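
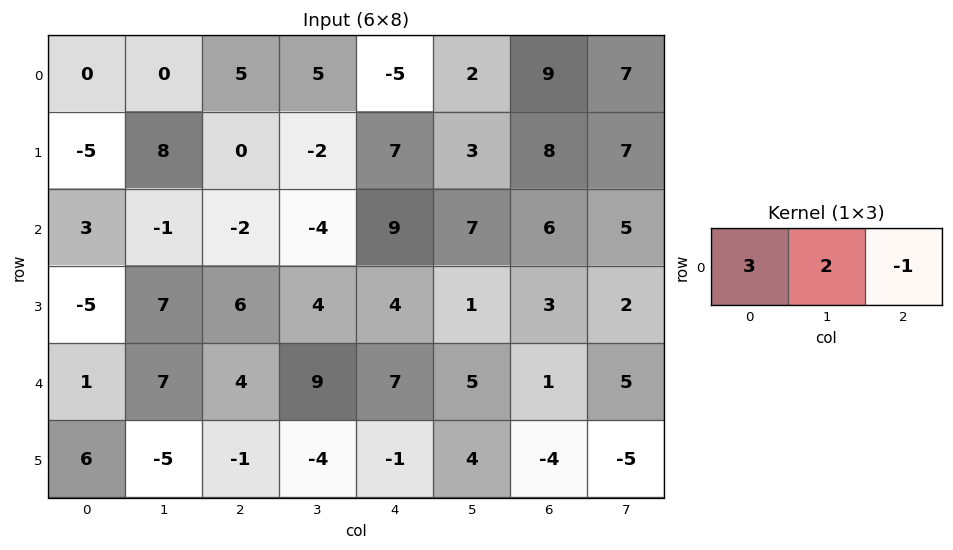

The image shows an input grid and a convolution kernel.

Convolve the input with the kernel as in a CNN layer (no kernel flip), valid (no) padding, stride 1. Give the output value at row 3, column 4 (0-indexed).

11

The receptive field on the input at this output position is [4 1 3]. Elementwise product with the kernel and sum: 4·3 + 1·2 + 3·-1.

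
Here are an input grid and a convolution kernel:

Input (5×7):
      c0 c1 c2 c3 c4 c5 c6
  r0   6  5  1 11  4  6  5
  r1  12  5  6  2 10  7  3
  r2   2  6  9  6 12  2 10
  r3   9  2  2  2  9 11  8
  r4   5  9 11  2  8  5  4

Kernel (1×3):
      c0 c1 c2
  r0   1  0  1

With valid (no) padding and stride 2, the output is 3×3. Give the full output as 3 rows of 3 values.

7 5 9
11 21 22
16 19 12

Output[0,0]: The receptive field on the input at this output position is [6 5 1]. Elementwise product with the kernel and sum: 6·1 + 1·1.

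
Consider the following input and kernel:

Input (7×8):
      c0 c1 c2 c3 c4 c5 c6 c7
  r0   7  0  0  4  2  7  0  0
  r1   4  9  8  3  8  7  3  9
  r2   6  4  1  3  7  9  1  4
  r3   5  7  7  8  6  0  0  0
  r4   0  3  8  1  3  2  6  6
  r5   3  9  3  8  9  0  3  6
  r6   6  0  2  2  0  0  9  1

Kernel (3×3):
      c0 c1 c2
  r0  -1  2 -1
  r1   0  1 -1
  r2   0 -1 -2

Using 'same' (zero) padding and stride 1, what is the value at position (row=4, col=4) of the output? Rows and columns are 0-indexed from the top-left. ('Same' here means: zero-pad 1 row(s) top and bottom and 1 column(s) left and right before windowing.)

-4

The receptive field on the zero-padded input at this output position is [8 6 0 / 1 3 2 / 8 9 0]. Elementwise product with the kernel and sum: 8·-1 + 6·2 + 0·-1 + 3·1 + 2·-1 + 9·-1 + 0·-2.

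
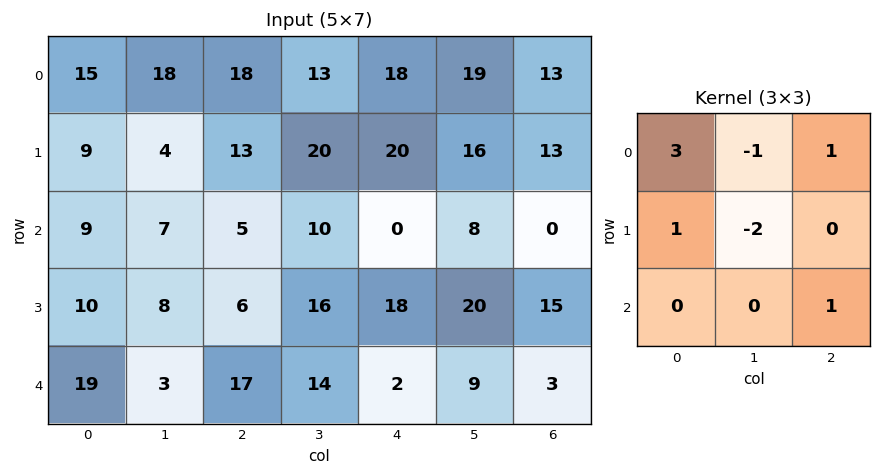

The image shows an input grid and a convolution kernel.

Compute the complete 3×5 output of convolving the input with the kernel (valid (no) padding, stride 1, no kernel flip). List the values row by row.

Output[0,0]: The receptive field on the input at this output position is [15 18 18 / 9 4 13 / 9 7 5]. Elementwise product with the kernel and sum: 15·3 + 18·-1 + 18·1 + 9·1 + 4·-2 + 5·1.

51 37 32 28 36
37 32 42 86 56
36 36 -19 27 -27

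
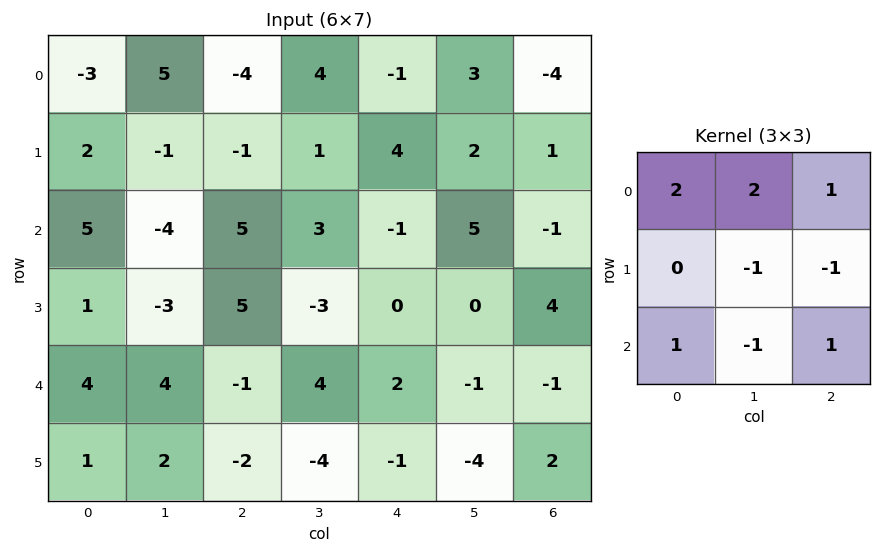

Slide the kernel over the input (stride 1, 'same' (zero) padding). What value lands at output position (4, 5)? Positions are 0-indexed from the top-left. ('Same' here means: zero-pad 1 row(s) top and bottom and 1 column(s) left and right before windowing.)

The receptive field on the zero-padded input at this output position is [0 0 4 / 2 -1 -1 / -1 -4 2]. Elementwise product with the kernel and sum: 0·2 + 0·2 + 4·1 + -1·-1 + -1·-1 + -1·1 + -4·-1 + 2·1.

11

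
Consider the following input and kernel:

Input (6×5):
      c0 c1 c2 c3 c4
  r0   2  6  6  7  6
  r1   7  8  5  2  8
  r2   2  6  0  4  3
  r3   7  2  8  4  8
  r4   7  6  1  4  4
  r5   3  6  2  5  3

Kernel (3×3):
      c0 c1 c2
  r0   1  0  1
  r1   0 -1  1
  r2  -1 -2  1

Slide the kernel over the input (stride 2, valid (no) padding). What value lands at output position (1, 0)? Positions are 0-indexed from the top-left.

The receptive field on the input at this output position is [2 6 0 / 7 2 8 / 7 6 1]. Elementwise product with the kernel and sum: 2·1 + 0·1 + 2·-1 + 8·1 + 7·-1 + 6·-2 + 1·1.

-10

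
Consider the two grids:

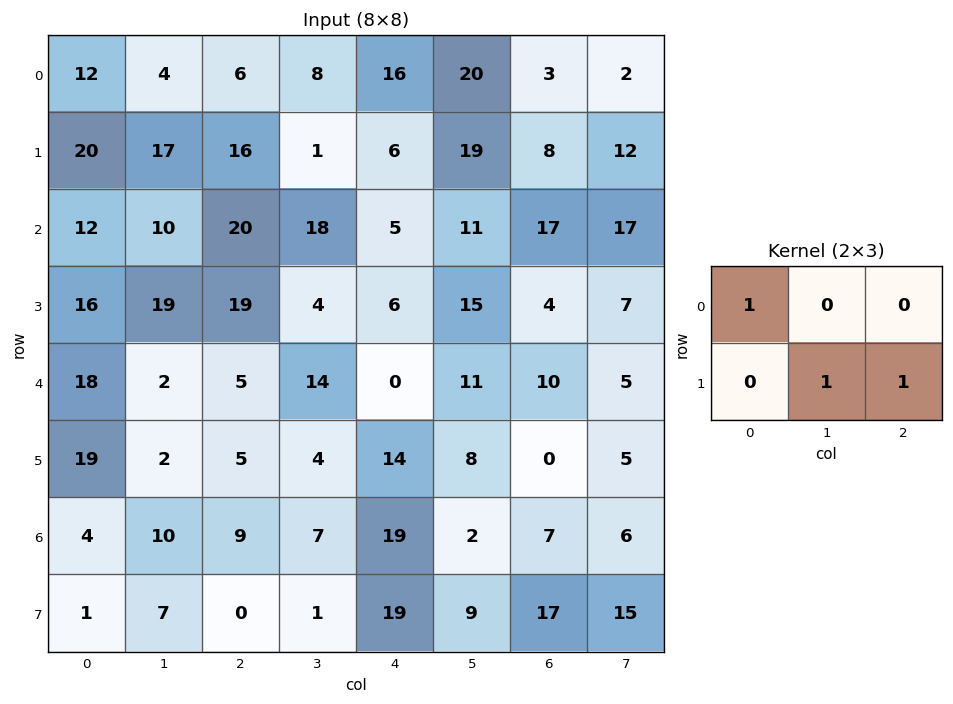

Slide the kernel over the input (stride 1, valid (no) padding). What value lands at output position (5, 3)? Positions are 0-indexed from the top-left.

The receptive field on the input at this output position is [4 14 8 / 7 19 2]. Elementwise product with the kernel and sum: 4·1 + 19·1 + 2·1.

25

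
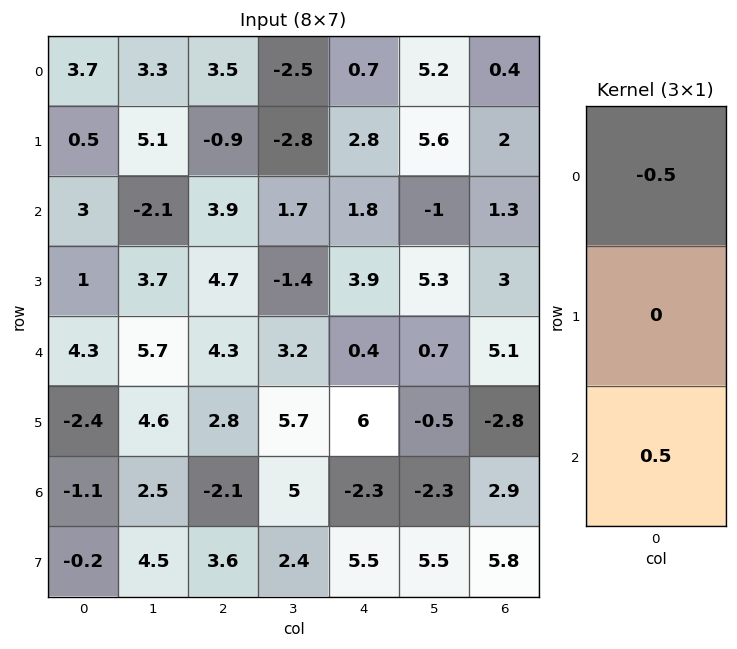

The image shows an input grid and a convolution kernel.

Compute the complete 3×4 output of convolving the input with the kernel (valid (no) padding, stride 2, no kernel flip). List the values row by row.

Output[0,0]: The receptive field on the input at this output position is [3.7 / 0.5 / 3]. Elementwise product with the kernel and sum: 3.7·-0.5 + 3·0.5.
Output[0,1]: The receptive field on the input at this output position is [3.5 / -0.9 / 3.9]. Elementwise product with the kernel and sum: 3.5·-0.5 + 3.9·0.5.

-0.35 0.2 0.55 0.45
0.65 0.2 -0.7 1.9
-2.7 -3.2 -1.35 -1.1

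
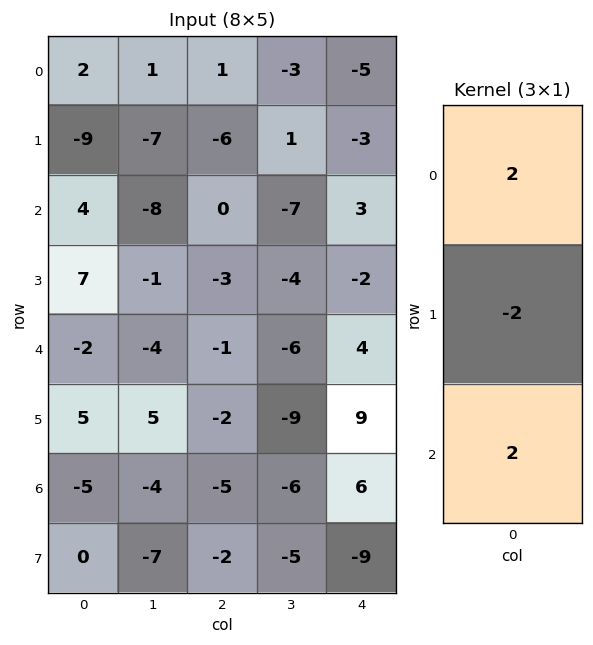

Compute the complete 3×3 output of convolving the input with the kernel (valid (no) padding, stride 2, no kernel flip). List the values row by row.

Output[0,0]: The receptive field on the input at this output position is [2 / -9 / 4]. Elementwise product with the kernel and sum: 2·2 + -9·-2 + 4·2.

30 14 2
-10 4 18
-24 -8 2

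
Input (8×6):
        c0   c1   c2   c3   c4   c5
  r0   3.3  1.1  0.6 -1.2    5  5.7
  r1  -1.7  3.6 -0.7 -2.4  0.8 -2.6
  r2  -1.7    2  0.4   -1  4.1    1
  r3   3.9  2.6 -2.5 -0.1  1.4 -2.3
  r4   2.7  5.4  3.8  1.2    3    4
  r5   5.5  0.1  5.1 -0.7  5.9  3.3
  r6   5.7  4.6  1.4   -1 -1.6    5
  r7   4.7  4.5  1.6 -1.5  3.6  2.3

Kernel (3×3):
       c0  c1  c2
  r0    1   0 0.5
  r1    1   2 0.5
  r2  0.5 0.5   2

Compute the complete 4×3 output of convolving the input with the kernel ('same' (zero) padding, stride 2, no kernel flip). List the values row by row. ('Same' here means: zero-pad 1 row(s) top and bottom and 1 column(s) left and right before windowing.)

13.5 -1.65 5.65
6.55 4.55 0.05
12.35 17.35 17.15
25.1 6.7 4.9

Output[0,0]: The receptive field on the zero-padded input at this output position is [0 0 0 / 0 3.3 1.1 / 0 -1.7 3.6]. Elementwise product with the kernel and sum: 0·1 + 0·0.5 + 0·1 + 3.3·2 + 1.1·0.5 + 0·0.5 + -1.7·0.5 + 3.6·2.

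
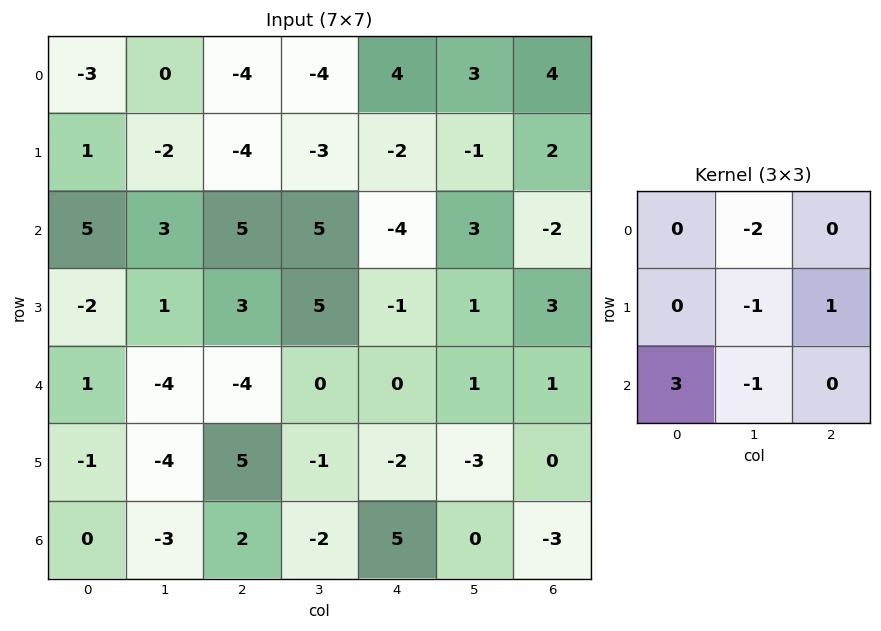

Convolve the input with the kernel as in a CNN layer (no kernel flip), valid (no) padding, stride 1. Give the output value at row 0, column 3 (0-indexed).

12

The receptive field on the input at this output position is [-4 4 3 / -3 -2 -1 / 5 -4 3]. Elementwise product with the kernel and sum: 4·-2 + -2·-1 + -1·1 + 5·3 + -4·-1.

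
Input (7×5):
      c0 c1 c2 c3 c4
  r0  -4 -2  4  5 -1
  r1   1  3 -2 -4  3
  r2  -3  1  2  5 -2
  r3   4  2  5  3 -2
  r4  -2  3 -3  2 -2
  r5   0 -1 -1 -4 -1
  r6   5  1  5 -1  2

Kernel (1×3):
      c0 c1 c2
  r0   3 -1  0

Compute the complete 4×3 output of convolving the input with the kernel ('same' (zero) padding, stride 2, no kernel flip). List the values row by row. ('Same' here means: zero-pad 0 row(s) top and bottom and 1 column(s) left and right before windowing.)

Output[0,0]: The receptive field on the zero-padded input at this output position is [0 -4 -2]. Elementwise product with the kernel and sum: 0·3 + -4·-1.

4 -10 16
3 1 17
2 12 8
-5 -2 -5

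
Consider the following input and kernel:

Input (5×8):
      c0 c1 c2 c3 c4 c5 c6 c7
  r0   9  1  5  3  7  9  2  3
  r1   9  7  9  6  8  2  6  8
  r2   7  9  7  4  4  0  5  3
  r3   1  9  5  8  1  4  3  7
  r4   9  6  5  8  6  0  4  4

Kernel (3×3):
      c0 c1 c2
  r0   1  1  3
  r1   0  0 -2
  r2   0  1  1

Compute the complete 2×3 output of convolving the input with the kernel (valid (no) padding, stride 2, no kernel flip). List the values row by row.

23 21 15
38 35 17

Output[0,0]: The receptive field on the input at this output position is [9 1 5 / 9 7 9 / 7 9 7]. Elementwise product with the kernel and sum: 9·1 + 1·1 + 5·3 + 9·-2 + 9·1 + 7·1.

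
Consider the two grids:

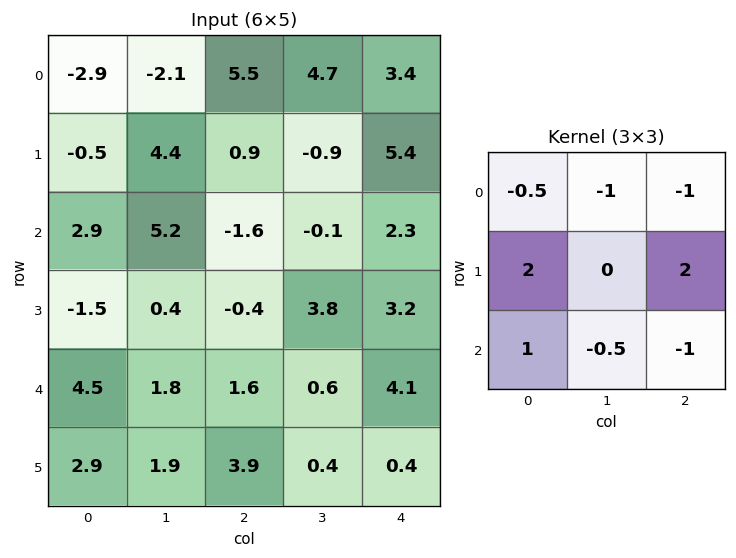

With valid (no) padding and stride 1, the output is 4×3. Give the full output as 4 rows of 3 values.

0.75 3.95 -2.1
-3.75 4.8 -9.05
-6.85 7.9 1.4
11 0.75 7.9

Output[0,0]: The receptive field on the input at this output position is [-2.9 -2.1 5.5 / -0.5 4.4 0.9 / 2.9 5.2 -1.6]. Elementwise product with the kernel and sum: -2.9·-0.5 + -2.1·-1 + 5.5·-1 + -0.5·2 + 0.9·2 + 2.9·1 + 5.2·-0.5 + -1.6·-1.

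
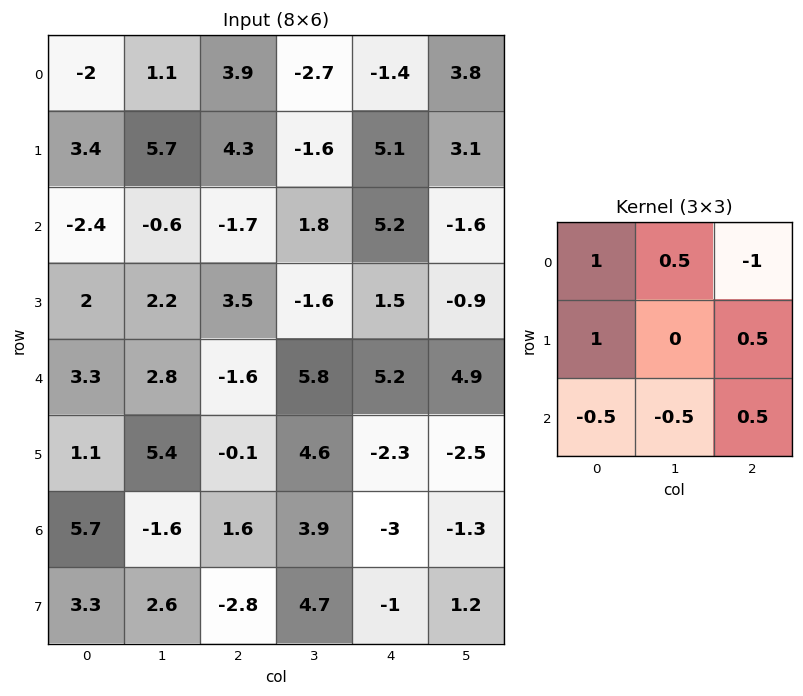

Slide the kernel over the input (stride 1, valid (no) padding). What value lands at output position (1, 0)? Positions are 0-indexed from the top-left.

The receptive field on the input at this output position is [3.4 5.7 4.3 / -2.4 -0.6 -1.7 / 2 2.2 3.5]. Elementwise product with the kernel and sum: 3.4·1 + 5.7·0.5 + 4.3·-1 + -2.4·1 + -1.7·0.5 + 2·-0.5 + 2.2·-0.5 + 3.5·0.5.

-1.65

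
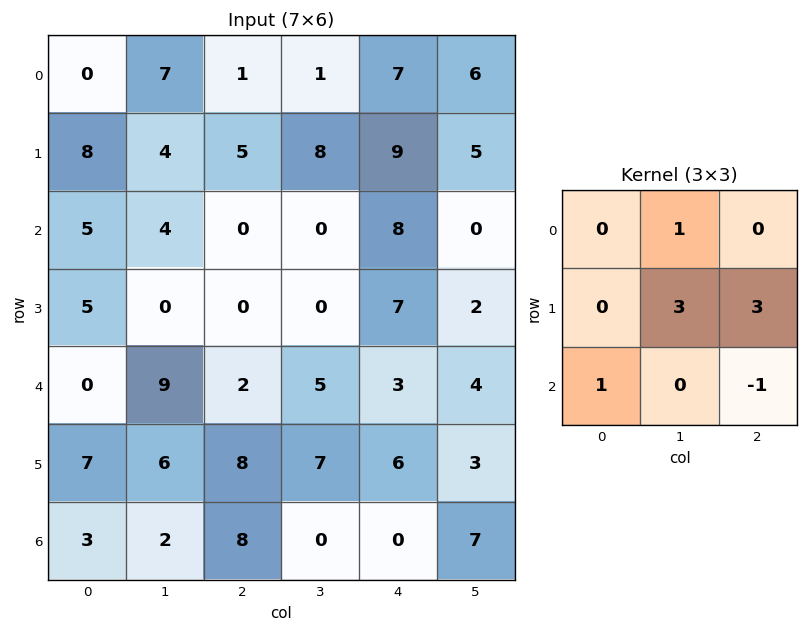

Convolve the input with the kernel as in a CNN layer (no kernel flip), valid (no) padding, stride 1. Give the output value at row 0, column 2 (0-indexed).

44

The receptive field on the input at this output position is [1 1 7 / 5 8 9 / 0 0 8]. Elementwise product with the kernel and sum: 1·1 + 8·3 + 9·3 + 0·1 + 8·-1.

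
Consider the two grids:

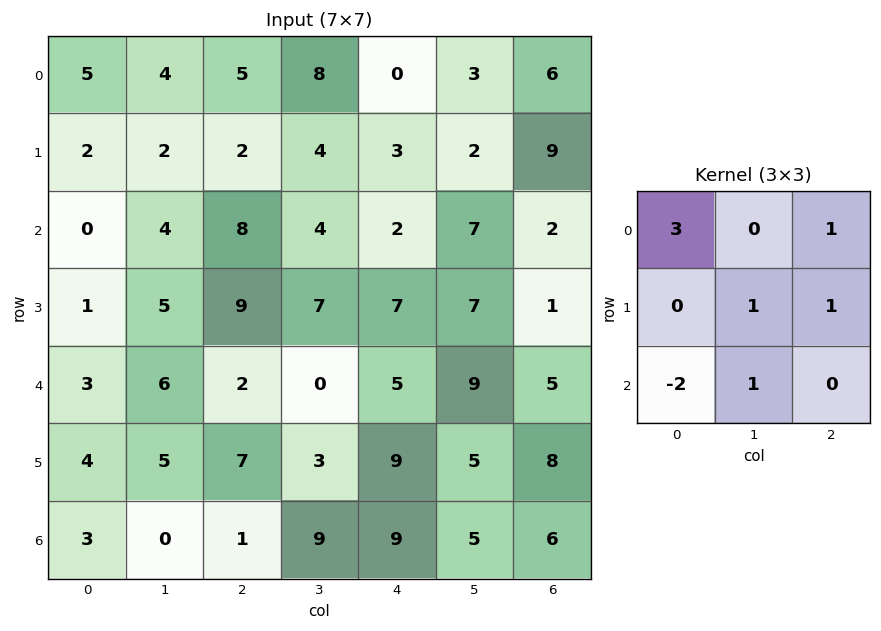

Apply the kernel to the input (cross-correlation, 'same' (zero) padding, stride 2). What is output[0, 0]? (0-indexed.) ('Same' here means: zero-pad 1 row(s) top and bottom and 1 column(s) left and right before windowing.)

11

The receptive field on the zero-padded input at this output position is [0 0 0 / 0 5 4 / 0 2 2]. Elementwise product with the kernel and sum: 0·3 + 0·1 + 5·1 + 4·1 + 0·-2 + 2·1.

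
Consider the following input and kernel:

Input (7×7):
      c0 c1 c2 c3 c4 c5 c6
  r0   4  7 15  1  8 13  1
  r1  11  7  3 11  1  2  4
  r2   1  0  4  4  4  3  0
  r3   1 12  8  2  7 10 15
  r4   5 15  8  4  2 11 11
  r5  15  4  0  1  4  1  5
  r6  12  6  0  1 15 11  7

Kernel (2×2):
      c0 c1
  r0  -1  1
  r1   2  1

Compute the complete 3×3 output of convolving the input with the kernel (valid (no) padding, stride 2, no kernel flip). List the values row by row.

Output[0,0]: The receptive field on the input at this output position is [4 7 / 11 7]. Elementwise product with the kernel and sum: 4·-1 + 7·1 + 11·2 + 7·1.
Output[0,1]: The receptive field on the input at this output position is [15 1 / 3 11]. Elementwise product with the kernel and sum: 15·-1 + 1·1 + 3·2 + 11·1.

32 3 9
13 18 23
44 -3 18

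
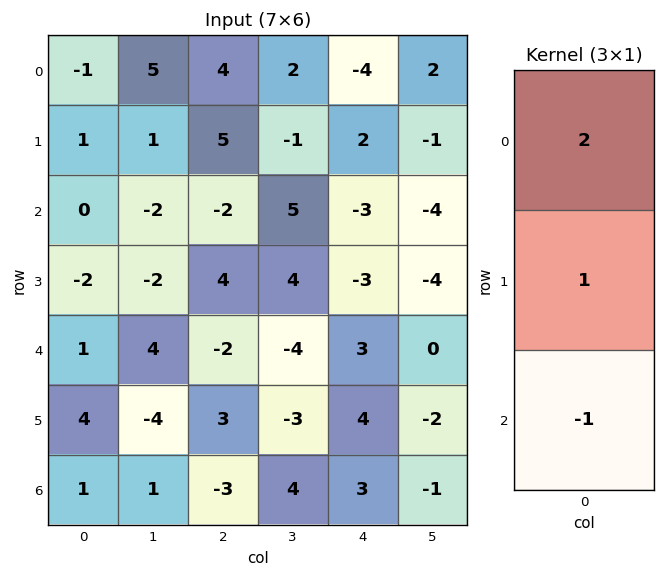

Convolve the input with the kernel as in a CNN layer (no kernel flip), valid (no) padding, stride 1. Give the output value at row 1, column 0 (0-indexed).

The receptive field on the input at this output position is [1 / 0 / -2]. Elementwise product with the kernel and sum: 1·2 + 0·1 + -2·-1.

4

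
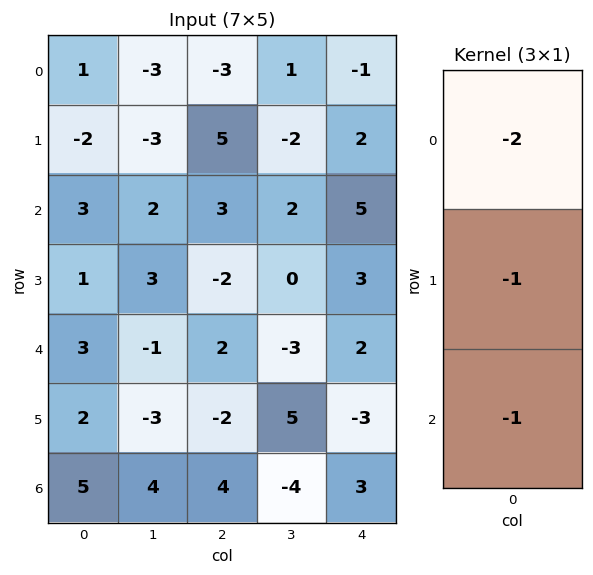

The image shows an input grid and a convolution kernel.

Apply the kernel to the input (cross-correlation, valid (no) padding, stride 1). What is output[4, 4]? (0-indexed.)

-4

The receptive field on the input at this output position is [2 / -3 / 3]. Elementwise product with the kernel and sum: 2·-2 + -3·-1 + 3·-1.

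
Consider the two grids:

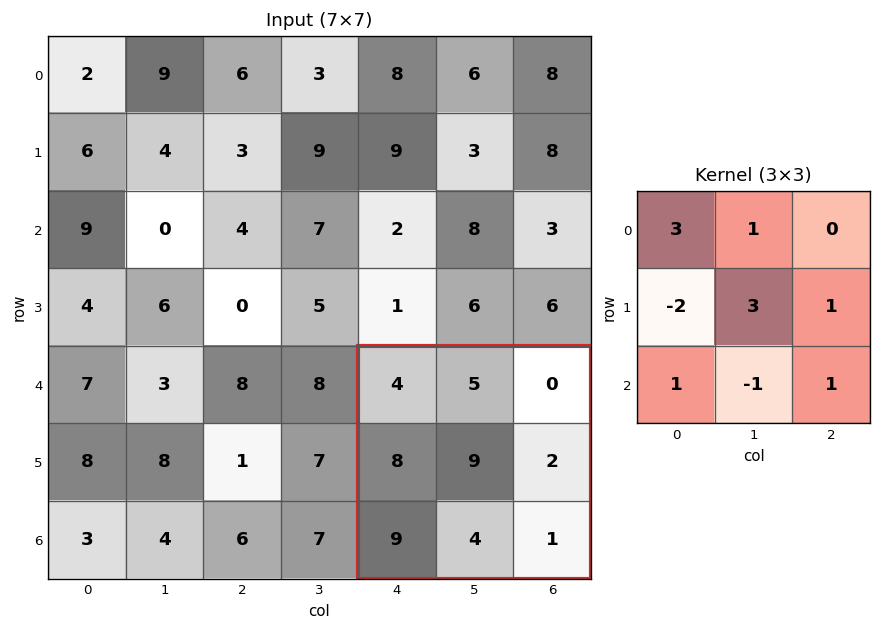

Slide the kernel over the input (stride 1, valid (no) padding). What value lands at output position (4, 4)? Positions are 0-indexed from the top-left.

36

The receptive field on the input at this output position is [4 5 0 / 8 9 2 / 9 4 1]. Elementwise product with the kernel and sum: 4·3 + 5·1 + 8·-2 + 9·3 + 2·1 + 9·1 + 4·-1 + 1·1.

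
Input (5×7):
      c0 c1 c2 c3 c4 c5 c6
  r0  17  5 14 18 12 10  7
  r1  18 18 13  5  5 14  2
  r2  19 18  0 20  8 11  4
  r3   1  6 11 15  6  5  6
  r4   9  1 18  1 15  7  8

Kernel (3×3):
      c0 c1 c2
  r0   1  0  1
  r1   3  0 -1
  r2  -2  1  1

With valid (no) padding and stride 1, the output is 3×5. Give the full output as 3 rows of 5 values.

52 56 88 8 31
103 71 9 49 26
12 58 15 91 9

Output[0,0]: The receptive field on the input at this output position is [17 5 14 / 18 18 13 / 19 18 0]. Elementwise product with the kernel and sum: 17·1 + 14·1 + 18·3 + 13·-1 + 19·-2 + 18·1 + 0·1.
Output[0,1]: The receptive field on the input at this output position is [5 14 18 / 18 13 5 / 18 0 20]. Elementwise product with the kernel and sum: 5·1 + 18·1 + 18·3 + 5·-1 + 18·-2 + 0·1 + 20·1.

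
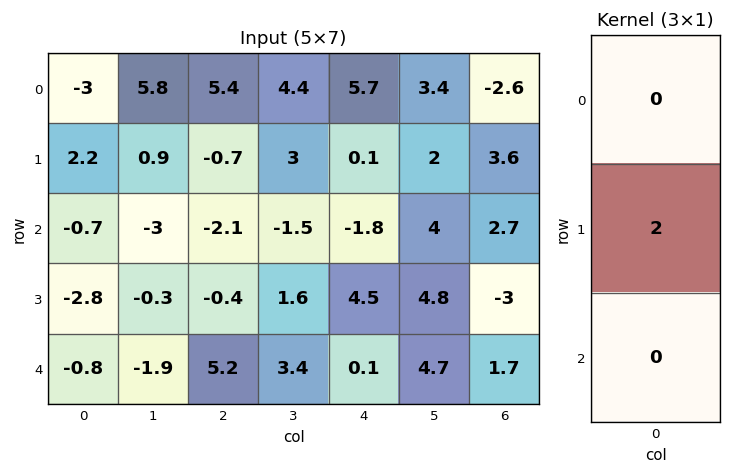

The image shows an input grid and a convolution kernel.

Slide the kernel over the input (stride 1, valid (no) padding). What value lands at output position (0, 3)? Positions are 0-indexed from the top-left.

The receptive field on the input at this output position is [4.4 / 3 / -1.5]. Elementwise product with the kernel and sum: 3·2.

6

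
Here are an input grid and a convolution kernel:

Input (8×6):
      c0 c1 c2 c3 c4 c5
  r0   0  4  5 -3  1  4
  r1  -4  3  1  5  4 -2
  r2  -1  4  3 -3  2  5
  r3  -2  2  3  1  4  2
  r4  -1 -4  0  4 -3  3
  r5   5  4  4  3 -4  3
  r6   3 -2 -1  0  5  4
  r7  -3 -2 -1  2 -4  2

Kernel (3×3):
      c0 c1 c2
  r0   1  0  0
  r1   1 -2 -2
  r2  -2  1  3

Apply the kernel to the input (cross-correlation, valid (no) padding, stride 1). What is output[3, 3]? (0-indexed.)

The receptive field on the input at this output position is [1 4 2 / 4 -3 3 / 3 -4 3]. Elementwise product with the kernel and sum: 1·1 + 4·1 + -3·-2 + 3·-2 + 3·-2 + -4·1 + 3·3.

4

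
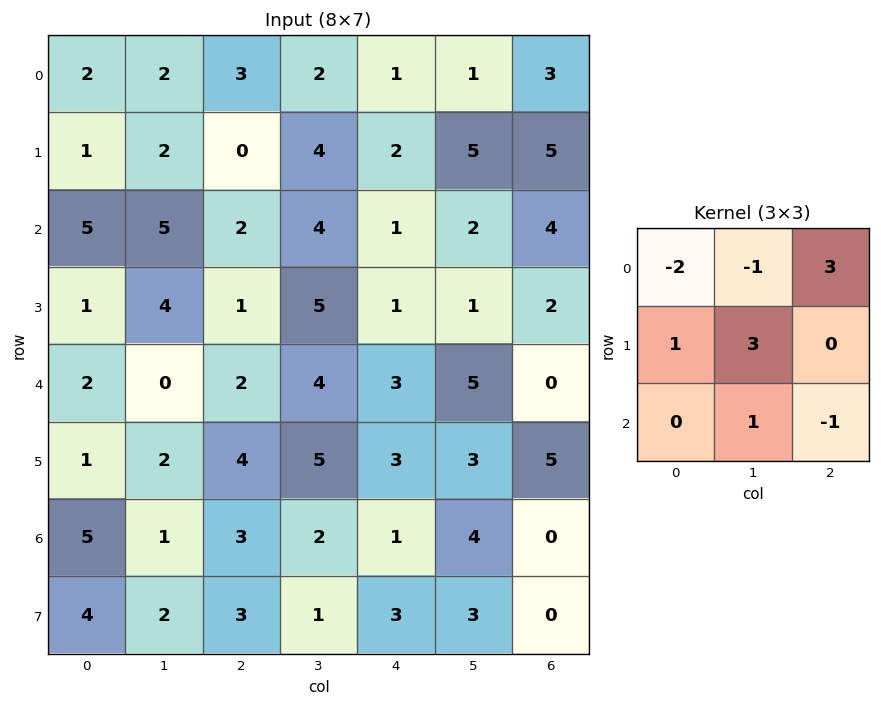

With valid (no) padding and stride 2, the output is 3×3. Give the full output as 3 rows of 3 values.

13 10 21
2 12 17
7 21 5

Output[0,0]: The receptive field on the input at this output position is [2 2 3 / 1 2 0 / 5 5 2]. Elementwise product with the kernel and sum: 2·-2 + 2·-1 + 3·3 + 1·1 + 2·3 + 5·1 + 2·-1.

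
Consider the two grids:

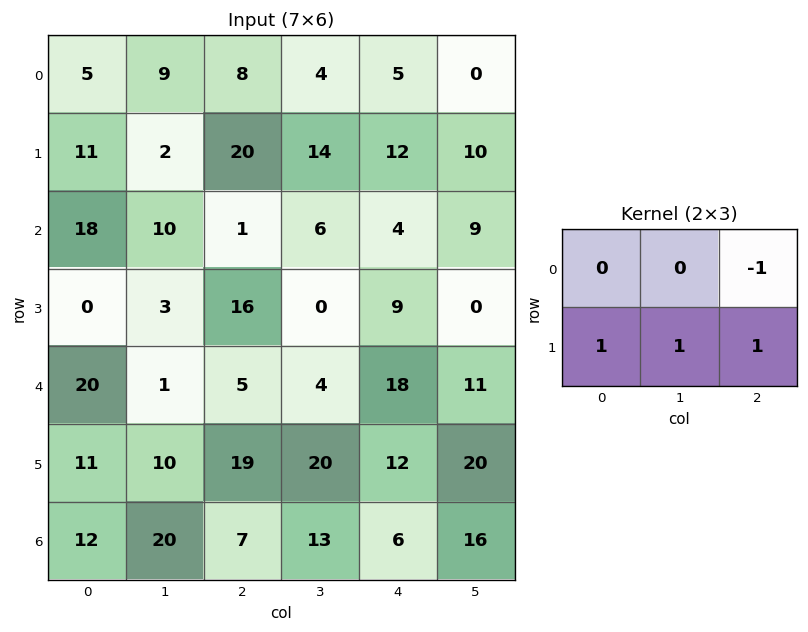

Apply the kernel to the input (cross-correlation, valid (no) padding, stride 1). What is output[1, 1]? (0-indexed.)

The receptive field on the input at this output position is [2 20 14 / 10 1 6]. Elementwise product with the kernel and sum: 14·-1 + 10·1 + 1·1 + 6·1.

3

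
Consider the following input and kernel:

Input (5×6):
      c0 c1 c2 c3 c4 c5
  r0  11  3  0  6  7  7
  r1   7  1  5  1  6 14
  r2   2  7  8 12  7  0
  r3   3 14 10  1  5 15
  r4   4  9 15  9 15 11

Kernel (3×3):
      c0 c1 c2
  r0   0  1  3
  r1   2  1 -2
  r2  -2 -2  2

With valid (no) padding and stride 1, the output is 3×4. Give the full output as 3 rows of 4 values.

Output[0,0]: The receptive field on the input at this output position is [11 3 0 / 7 1 5 / 2 7 8]. Elementwise product with the kernel and sum: 3·1 + 0·3 + 7·2 + 1·1 + 5·-2 + 2·-2 + 7·-2 + 8·2.
Output[0,1]: The receptive field on the input at this output position is [3 0 6 / 1 5 1 / 7 8 12]. Elementwise product with the kernel and sum: 0·1 + 6·3 + 1·2 + 5·1 + 1·-2 + 7·-2 + 8·-2 + 12·2.

6 17 0 -30
-3 -40 21 97
35 50 26 -42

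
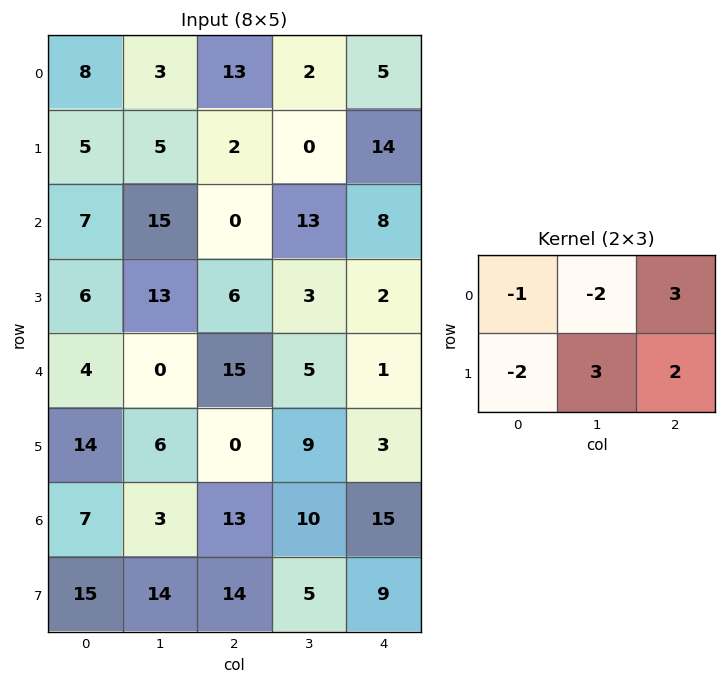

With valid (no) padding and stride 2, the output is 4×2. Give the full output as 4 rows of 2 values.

34 22
2 -1
31 11
66 17

Output[0,0]: The receptive field on the input at this output position is [8 3 13 / 5 5 2]. Elementwise product with the kernel and sum: 8·-1 + 3·-2 + 13·3 + 5·-2 + 5·3 + 2·2.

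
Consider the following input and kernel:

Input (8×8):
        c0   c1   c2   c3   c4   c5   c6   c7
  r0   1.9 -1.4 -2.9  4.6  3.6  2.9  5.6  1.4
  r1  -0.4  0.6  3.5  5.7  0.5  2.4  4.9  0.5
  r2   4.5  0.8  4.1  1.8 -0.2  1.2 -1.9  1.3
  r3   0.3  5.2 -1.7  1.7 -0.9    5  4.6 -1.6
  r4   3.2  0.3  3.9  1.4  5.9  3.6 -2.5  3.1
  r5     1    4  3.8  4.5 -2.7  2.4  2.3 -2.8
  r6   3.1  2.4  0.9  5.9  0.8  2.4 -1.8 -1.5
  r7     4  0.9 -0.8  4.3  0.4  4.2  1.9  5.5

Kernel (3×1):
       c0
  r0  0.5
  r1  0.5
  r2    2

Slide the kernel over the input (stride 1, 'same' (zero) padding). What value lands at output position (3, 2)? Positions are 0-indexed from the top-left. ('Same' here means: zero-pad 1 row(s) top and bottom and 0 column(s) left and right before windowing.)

The receptive field on the zero-padded input at this output position is [4.1 / -1.7 / 3.9]. Elementwise product with the kernel and sum: 4.1·0.5 + -1.7·0.5 + 3.9·2.

9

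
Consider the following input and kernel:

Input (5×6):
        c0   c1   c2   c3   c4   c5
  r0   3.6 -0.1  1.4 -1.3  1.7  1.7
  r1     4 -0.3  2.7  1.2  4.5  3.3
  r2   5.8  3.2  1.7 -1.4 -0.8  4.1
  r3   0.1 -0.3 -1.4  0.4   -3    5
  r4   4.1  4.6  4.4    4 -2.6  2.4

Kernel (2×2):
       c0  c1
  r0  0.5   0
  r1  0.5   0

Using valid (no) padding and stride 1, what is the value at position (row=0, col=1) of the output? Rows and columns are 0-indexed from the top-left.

-0.2

The receptive field on the input at this output position is [-0.1 1.4 / -0.3 2.7]. Elementwise product with the kernel and sum: -0.1·0.5 + -0.3·0.5.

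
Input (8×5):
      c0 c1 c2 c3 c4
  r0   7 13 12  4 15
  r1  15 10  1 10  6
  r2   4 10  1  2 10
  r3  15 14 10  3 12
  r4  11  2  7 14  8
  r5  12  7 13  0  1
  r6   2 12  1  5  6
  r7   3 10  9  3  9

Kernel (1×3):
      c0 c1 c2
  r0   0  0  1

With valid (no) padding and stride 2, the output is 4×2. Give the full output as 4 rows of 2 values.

Output[0,0]: The receptive field on the input at this output position is [7 13 12]. Elementwise product with the kernel and sum: 12·1.

12 15
1 10
7 8
1 6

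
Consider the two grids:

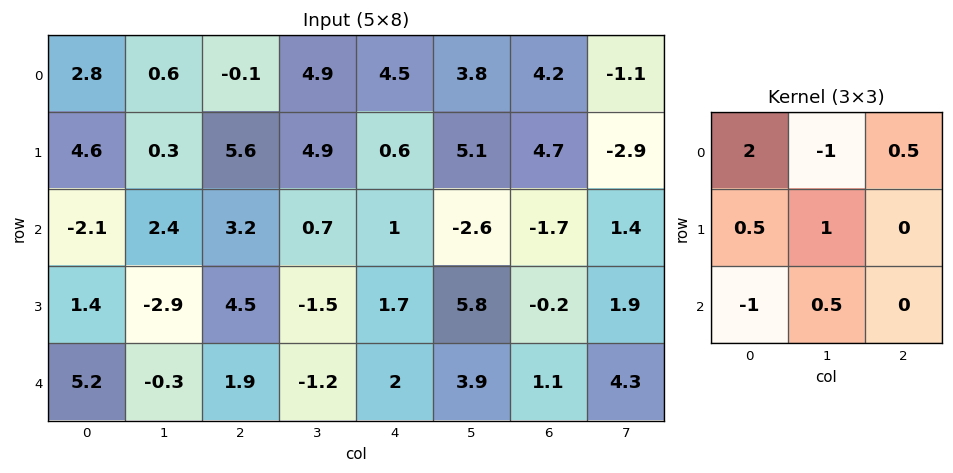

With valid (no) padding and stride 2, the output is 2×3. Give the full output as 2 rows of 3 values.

10.85 2 10.4
-12.55 4.45 10.35

Output[0,0]: The receptive field on the input at this output position is [2.8 0.6 -0.1 / 4.6 0.3 5.6 / -2.1 2.4 3.2]. Elementwise product with the kernel and sum: 2.8·2 + 0.6·-1 + -0.1·0.5 + 4.6·0.5 + 0.3·1 + -2.1·-1 + 2.4·0.5.
Output[0,1]: The receptive field on the input at this output position is [-0.1 4.9 4.5 / 5.6 4.9 0.6 / 3.2 0.7 1]. Elementwise product with the kernel and sum: -0.1·2 + 4.9·-1 + 4.5·0.5 + 5.6·0.5 + 4.9·1 + 3.2·-1 + 0.7·0.5.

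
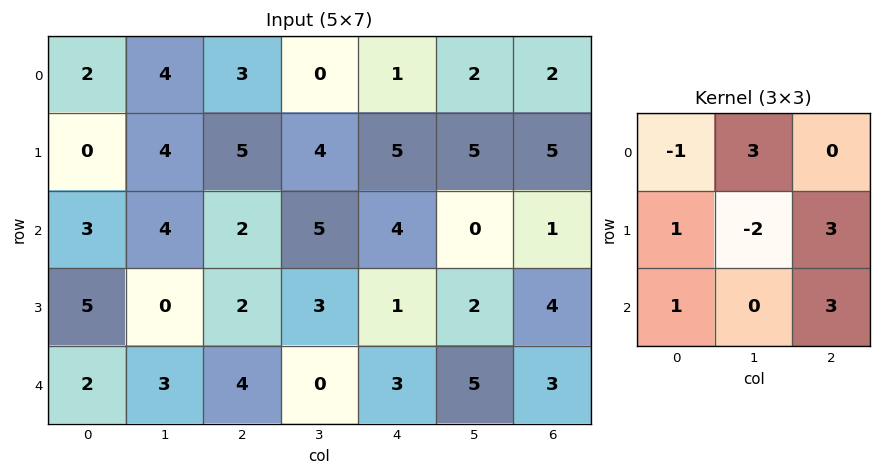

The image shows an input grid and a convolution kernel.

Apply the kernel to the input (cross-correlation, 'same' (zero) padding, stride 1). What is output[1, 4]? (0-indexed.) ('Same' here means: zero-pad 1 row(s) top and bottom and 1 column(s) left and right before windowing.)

The receptive field on the zero-padded input at this output position is [0 1 2 / 4 5 5 / 5 4 0]. Elementwise product with the kernel and sum: 0·-1 + 1·3 + 4·1 + 5·-2 + 5·3 + 5·1 + 0·3.

17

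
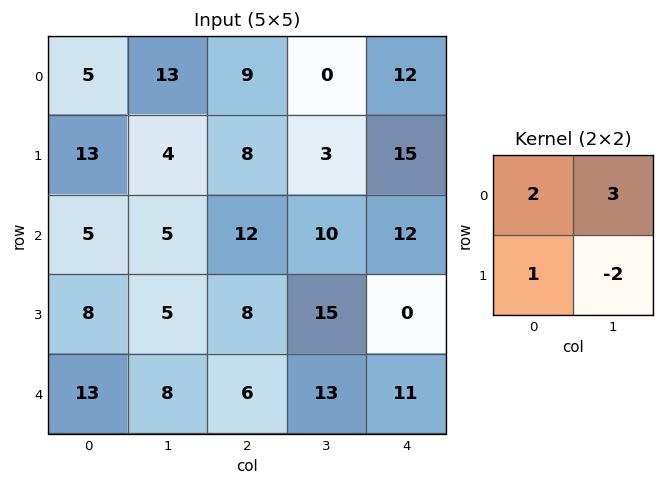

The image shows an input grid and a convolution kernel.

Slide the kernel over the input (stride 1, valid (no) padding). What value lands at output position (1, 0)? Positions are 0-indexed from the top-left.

The receptive field on the input at this output position is [13 4 / 5 5]. Elementwise product with the kernel and sum: 13·2 + 4·3 + 5·1 + 5·-2.

33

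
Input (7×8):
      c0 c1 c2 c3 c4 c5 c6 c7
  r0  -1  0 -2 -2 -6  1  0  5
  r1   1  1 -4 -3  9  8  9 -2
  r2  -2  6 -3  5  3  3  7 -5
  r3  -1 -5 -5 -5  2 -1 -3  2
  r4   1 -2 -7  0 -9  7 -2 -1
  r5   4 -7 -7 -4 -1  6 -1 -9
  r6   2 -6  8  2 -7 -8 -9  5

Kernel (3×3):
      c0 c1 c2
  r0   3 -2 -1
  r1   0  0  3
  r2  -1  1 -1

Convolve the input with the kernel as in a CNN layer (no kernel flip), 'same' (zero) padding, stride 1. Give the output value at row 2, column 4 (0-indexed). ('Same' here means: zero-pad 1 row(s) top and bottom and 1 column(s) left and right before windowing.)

-18

The receptive field on the zero-padded input at this output position is [-3 9 8 / 5 3 3 / -5 2 -1]. Elementwise product with the kernel and sum: -3·3 + 9·-2 + 8·-1 + 3·3 + -5·-1 + 2·1 + -1·-1.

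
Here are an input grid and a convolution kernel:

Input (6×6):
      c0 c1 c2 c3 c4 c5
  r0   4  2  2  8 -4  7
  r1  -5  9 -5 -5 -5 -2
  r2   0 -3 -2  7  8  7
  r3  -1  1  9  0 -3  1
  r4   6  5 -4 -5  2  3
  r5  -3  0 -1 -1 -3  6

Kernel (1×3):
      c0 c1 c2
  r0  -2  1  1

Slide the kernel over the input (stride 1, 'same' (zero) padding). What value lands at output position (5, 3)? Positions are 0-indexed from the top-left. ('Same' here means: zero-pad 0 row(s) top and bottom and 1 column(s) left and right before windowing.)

The receptive field on the zero-padded input at this output position is [-1 -1 -3]. Elementwise product with the kernel and sum: -1·-2 + -1·1 + -3·1.

-2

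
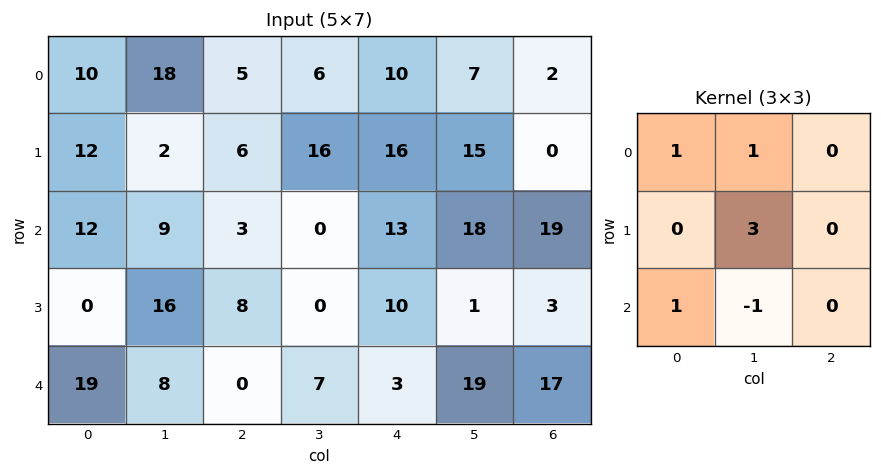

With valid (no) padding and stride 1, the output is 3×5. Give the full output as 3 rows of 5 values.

37 47 62 51 57
25 25 30 61 94
80 44 -4 47 18

Output[0,0]: The receptive field on the input at this output position is [10 18 5 / 12 2 6 / 12 9 3]. Elementwise product with the kernel and sum: 10·1 + 18·1 + 2·3 + 12·1 + 9·-1.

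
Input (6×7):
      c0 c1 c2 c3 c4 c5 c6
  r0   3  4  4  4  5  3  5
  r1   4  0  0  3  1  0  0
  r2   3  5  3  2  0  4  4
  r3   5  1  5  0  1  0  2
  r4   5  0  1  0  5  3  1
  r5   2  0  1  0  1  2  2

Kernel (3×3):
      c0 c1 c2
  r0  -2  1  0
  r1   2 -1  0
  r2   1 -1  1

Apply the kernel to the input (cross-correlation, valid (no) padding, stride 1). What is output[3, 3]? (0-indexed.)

-3

The receptive field on the input at this output position is [0 1 0 / 0 5 3 / 0 1 2]. Elementwise product with the kernel and sum: 0·-2 + 1·1 + 0·2 + 5·-1 + 0·1 + 1·-1 + 2·1.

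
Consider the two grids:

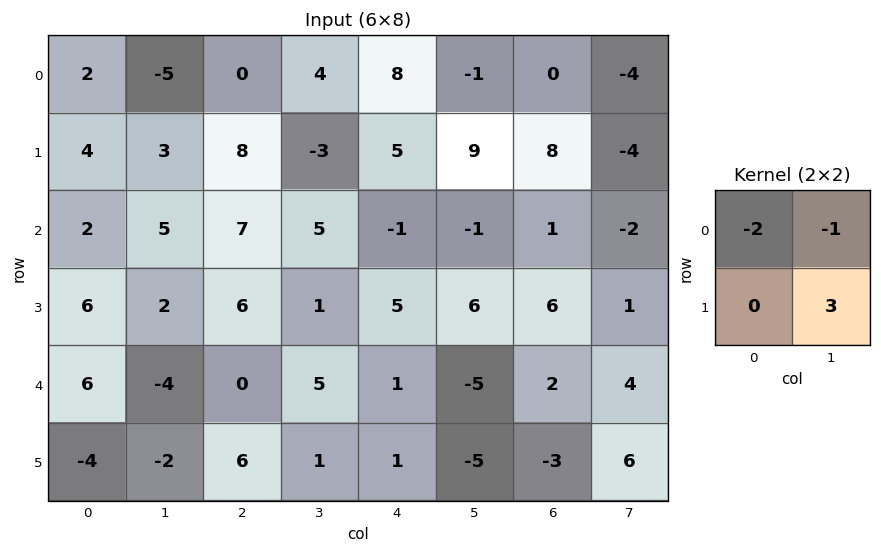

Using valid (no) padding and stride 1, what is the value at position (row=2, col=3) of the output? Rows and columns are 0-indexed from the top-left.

6

The receptive field on the input at this output position is [5 -1 / 1 5]. Elementwise product with the kernel and sum: 5·-2 + -1·-1 + 5·3.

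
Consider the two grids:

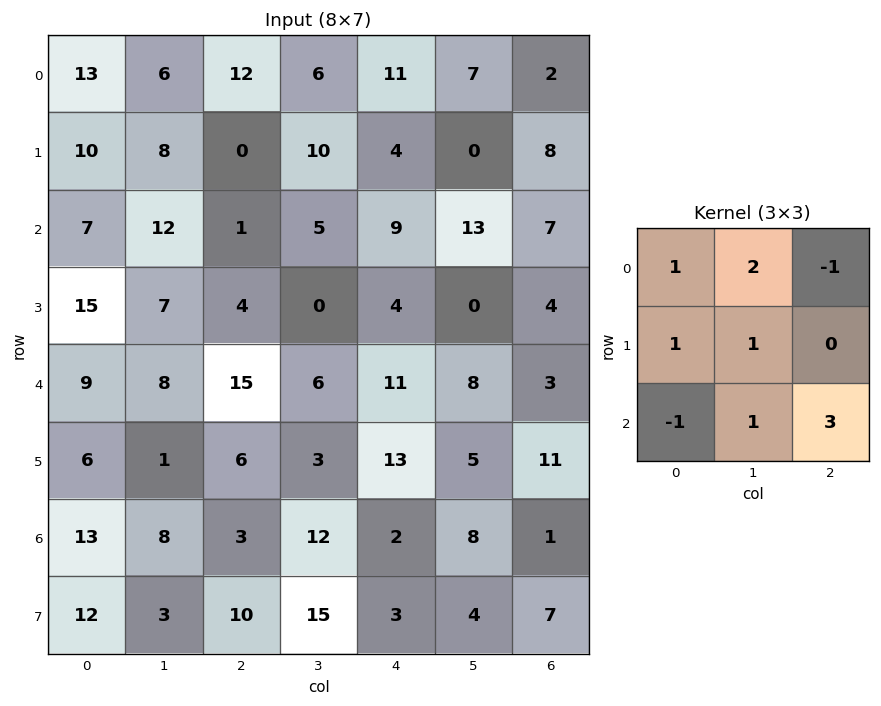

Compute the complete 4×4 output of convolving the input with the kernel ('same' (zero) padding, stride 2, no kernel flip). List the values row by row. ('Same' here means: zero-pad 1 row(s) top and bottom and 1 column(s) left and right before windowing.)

Output[0,0]: The receptive field on the zero-padded input at this output position is [0 0 0 / 0 13 6 / 0 10 8]. Elementwise product with the kernel and sum: 0·1 + 0·2 + 0·-1 + 0·1 + 13·1 + 0·-1 + 10·1 + 8·3.
Output[0,1]: The receptive field on the zero-padded input at this output position is [0 0 0 / 6 12 6 / 8 0 10]. Elementwise product with the kernel and sum: 0·1 + 0·2 + 0·-1 + 6·1 + 12·1 + 8·-1 + 0·1 + 10·3.

47 40 11 17
55 8 36 40
41 52 50 25
45 73 38 39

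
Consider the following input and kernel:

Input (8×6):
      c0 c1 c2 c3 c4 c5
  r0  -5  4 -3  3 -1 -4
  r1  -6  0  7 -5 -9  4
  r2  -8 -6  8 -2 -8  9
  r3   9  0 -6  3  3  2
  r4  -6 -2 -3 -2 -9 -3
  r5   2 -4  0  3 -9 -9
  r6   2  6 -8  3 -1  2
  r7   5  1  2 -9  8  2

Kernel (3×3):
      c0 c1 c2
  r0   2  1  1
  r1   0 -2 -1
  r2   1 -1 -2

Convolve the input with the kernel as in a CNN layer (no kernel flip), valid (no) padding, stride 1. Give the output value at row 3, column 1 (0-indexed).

-5

The receptive field on the input at this output position is [0 -6 3 / -2 -3 -2 / -4 0 3]. Elementwise product with the kernel and sum: 0·2 + -6·1 + 3·1 + -3·-2 + -2·-1 + -4·1 + 0·-1 + 3·-2.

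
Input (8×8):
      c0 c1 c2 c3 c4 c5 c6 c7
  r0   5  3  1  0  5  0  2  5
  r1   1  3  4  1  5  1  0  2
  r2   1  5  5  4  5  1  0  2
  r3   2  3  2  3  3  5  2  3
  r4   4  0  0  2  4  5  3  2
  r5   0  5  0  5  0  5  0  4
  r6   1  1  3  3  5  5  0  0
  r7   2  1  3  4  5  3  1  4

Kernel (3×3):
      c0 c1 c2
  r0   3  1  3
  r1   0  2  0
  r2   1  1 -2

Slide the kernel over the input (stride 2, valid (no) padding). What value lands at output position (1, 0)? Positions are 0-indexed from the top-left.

33

The receptive field on the input at this output position is [1 5 5 / 2 3 2 / 4 0 0]. Elementwise product with the kernel and sum: 1·3 + 5·1 + 5·3 + 3·2 + 4·1 + 0·1 + 0·-2.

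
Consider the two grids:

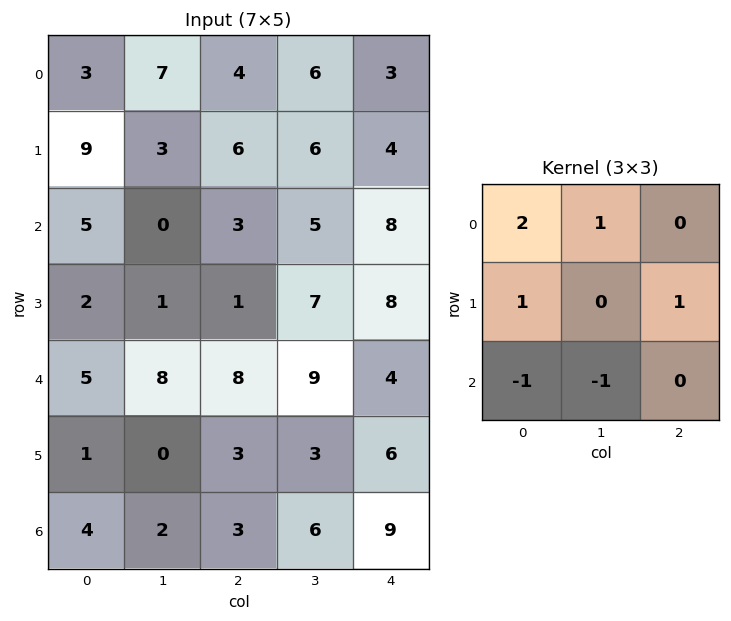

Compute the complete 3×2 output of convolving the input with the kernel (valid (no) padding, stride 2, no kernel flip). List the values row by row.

Output[0,0]: The receptive field on the input at this output position is [3 7 4 / 9 3 6 / 5 0 3]. Elementwise product with the kernel and sum: 3·2 + 7·1 + 9·1 + 6·1 + 5·-1 + 0·-1.

23 16
0 3
16 25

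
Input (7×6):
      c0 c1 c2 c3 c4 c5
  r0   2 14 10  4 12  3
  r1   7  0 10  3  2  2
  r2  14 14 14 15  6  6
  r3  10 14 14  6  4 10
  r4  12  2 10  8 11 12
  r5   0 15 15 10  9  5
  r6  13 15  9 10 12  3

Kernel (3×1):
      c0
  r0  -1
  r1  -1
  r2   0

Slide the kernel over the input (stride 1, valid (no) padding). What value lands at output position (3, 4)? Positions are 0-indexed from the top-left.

The receptive field on the input at this output position is [4 / 11 / 9]. Elementwise product with the kernel and sum: 4·-1 + 11·-1.

-15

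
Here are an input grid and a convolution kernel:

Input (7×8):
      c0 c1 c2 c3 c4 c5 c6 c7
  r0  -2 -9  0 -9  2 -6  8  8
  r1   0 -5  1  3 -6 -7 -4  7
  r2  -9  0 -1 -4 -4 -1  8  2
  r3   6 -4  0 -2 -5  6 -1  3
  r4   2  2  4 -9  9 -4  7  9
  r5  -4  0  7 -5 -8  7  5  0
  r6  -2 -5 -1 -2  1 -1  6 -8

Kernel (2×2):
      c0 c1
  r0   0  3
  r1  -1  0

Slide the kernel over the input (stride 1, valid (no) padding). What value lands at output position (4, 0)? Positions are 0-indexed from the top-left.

The receptive field on the input at this output position is [2 2 / -4 0]. Elementwise product with the kernel and sum: 2·3 + -4·-1.

10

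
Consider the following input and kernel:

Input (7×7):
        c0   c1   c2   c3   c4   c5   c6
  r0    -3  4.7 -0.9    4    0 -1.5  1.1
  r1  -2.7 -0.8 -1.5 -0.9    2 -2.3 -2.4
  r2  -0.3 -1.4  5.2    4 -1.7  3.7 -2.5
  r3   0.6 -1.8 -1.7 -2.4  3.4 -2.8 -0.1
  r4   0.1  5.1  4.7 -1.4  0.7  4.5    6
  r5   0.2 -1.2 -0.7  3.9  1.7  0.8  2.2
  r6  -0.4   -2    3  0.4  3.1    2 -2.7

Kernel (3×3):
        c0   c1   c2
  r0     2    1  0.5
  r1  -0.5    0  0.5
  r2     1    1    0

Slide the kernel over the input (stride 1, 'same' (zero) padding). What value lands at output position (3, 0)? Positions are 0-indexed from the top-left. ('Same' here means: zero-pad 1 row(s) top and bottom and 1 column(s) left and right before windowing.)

-1.8

The receptive field on the zero-padded input at this output position is [0 -0.3 -1.4 / 0 0.6 -1.8 / 0 0.1 5.1]. Elementwise product with the kernel and sum: 0·2 + -0.3·1 + -1.4·0.5 + 0·-0.5 + -1.8·0.5 + 0·1 + 0.1·1.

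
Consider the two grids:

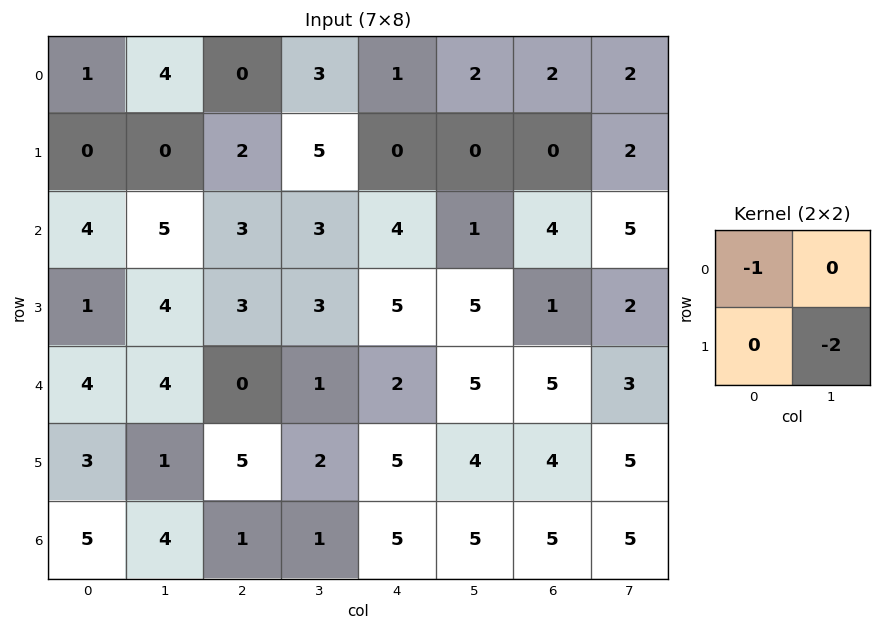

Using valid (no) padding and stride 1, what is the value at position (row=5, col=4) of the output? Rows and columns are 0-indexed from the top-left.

The receptive field on the input at this output position is [5 4 / 5 5]. Elementwise product with the kernel and sum: 5·-1 + 5·-2.

-15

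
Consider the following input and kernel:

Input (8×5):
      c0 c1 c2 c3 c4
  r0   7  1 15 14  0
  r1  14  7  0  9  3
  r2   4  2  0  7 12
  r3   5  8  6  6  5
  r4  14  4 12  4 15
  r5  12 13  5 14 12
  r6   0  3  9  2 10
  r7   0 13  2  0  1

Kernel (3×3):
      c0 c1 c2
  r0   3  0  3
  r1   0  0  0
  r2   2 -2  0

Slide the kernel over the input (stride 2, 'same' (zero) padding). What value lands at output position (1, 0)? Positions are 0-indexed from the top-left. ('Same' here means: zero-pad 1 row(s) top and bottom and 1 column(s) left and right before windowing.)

11

The receptive field on the zero-padded input at this output position is [0 14 7 / 0 4 2 / 0 5 8]. Elementwise product with the kernel and sum: 0·3 + 7·3 + 0·2 + 5·-2.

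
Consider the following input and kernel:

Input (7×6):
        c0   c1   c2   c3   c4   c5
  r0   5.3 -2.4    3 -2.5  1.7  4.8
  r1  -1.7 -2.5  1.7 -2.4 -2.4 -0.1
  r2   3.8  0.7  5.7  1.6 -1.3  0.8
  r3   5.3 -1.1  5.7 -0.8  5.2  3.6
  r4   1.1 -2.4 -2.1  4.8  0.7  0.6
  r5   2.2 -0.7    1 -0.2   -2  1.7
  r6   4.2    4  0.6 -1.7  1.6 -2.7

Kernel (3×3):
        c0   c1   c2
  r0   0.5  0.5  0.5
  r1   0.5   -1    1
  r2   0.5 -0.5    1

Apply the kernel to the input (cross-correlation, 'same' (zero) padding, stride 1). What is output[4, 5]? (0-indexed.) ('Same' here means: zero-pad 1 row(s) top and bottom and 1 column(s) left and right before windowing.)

The receptive field on the zero-padded input at this output position is [5.2 3.6 0 / 0.7 0.6 0 / -2 1.7 0]. Elementwise product with the kernel and sum: 5.2·0.5 + 3.6·0.5 + 0·0.5 + 0.7·0.5 + 0.6·-1 + 0·1 + -2·0.5 + 1.7·-0.5 + 0·1.

2.3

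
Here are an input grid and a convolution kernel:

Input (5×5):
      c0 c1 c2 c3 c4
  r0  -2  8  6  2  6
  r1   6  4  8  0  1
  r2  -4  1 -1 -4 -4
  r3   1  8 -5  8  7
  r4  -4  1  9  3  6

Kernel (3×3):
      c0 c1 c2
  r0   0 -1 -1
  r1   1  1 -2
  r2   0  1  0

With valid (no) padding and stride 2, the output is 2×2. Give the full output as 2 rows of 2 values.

-19 -6
20 0

Output[0,0]: The receptive field on the input at this output position is [-2 8 6 / 6 4 8 / -4 1 -1]. Elementwise product with the kernel and sum: 8·-1 + 6·-1 + 6·1 + 4·1 + 8·-2 + 1·1.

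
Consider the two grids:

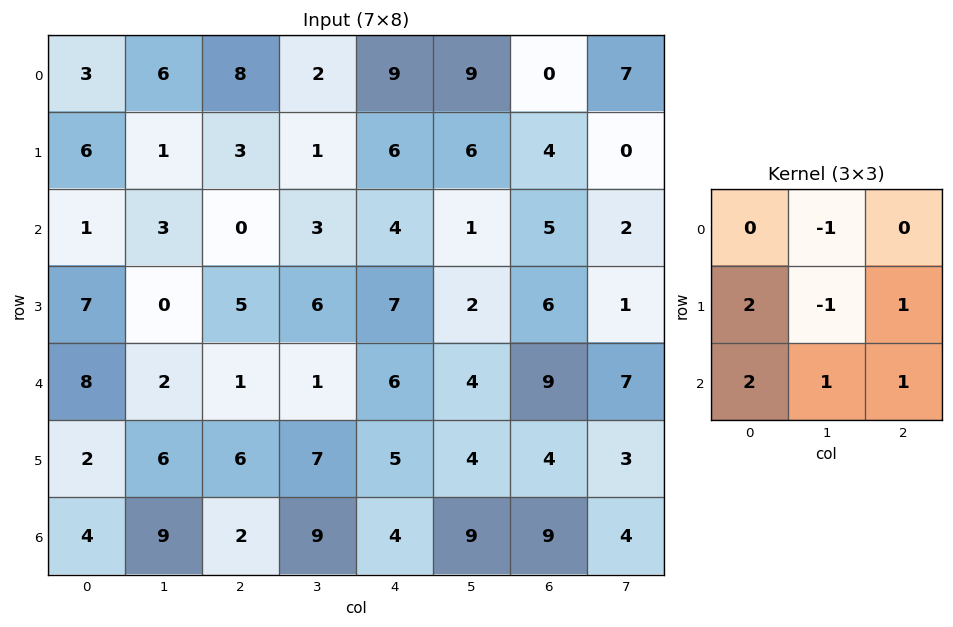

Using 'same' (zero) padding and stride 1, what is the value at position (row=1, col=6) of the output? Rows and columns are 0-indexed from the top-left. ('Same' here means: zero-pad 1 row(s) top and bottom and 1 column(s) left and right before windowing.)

17

The receptive field on the zero-padded input at this output position is [9 0 7 / 6 4 0 / 1 5 2]. Elementwise product with the kernel and sum: 0·-1 + 6·2 + 4·-1 + 0·1 + 1·2 + 5·1 + 2·1.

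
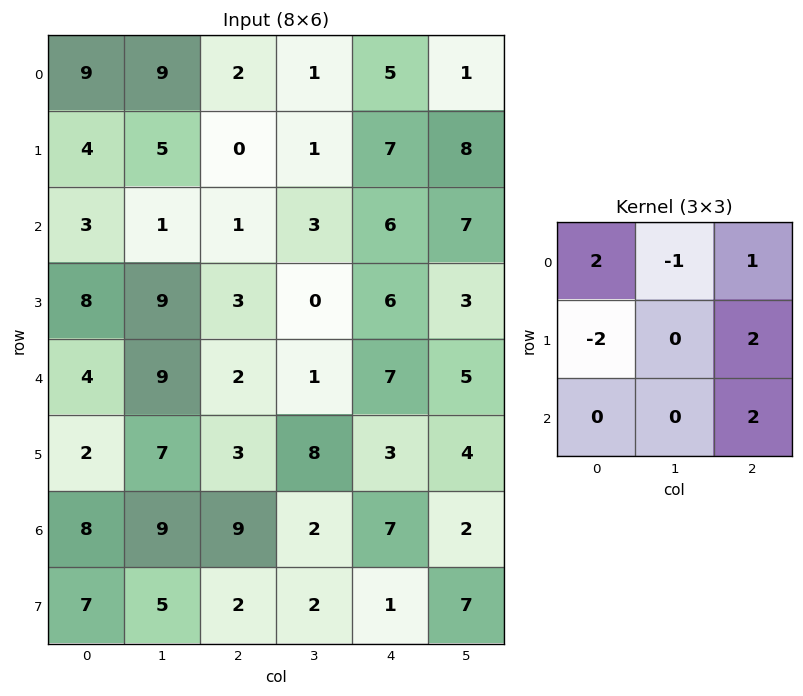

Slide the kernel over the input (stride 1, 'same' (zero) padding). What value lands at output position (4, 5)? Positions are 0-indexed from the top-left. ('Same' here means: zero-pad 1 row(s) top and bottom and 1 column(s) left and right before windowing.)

-5

The receptive field on the zero-padded input at this output position is [6 3 0 / 7 5 0 / 3 4 0]. Elementwise product with the kernel and sum: 6·2 + 3·-1 + 0·1 + 7·-2 + 0·2 + 0·2.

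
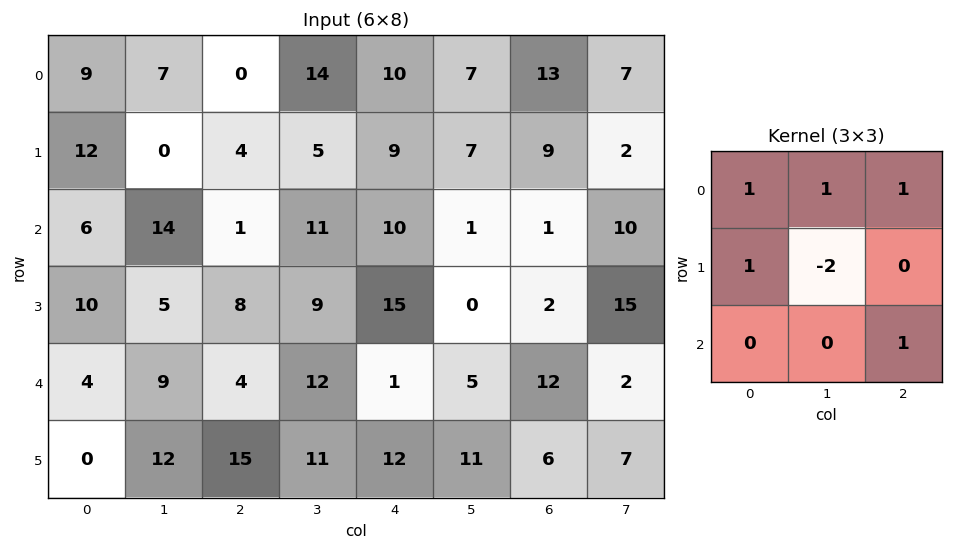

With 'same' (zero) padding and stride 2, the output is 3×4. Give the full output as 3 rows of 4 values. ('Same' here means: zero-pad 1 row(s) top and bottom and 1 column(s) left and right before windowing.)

Output[0,0]: The receptive field on the zero-padded input at this output position is [0 0 0 / 0 9 7 / 0 12 0]. Elementwise product with the kernel and sum: 0·1 + 0·1 + 0·1 + 0·1 + 9·-2 + 0·1.

-18 12 1 -17
5 30 12 32
19 34 45 5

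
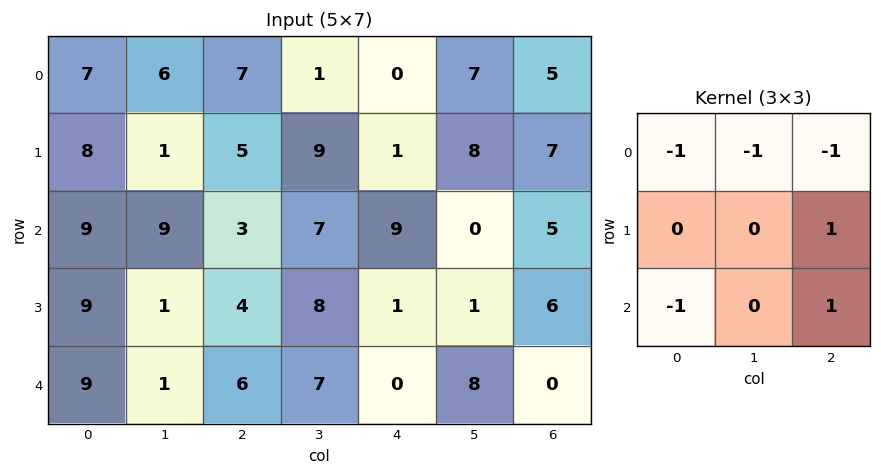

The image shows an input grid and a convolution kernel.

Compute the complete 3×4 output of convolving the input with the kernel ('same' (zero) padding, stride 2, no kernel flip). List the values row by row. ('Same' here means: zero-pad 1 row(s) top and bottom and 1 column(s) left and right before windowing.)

7 9 6 -8
1 -1 -25 -16
-9 -6 -2 -7

Output[0,0]: The receptive field on the zero-padded input at this output position is [0 0 0 / 0 7 6 / 0 8 1]. Elementwise product with the kernel and sum: 0·-1 + 0·-1 + 0·-1 + 6·1 + 0·-1 + 1·1.
Output[0,1]: The receptive field on the zero-padded input at this output position is [0 0 0 / 6 7 1 / 1 5 9]. Elementwise product with the kernel and sum: 0·-1 + 0·-1 + 0·-1 + 1·1 + 1·-1 + 9·1.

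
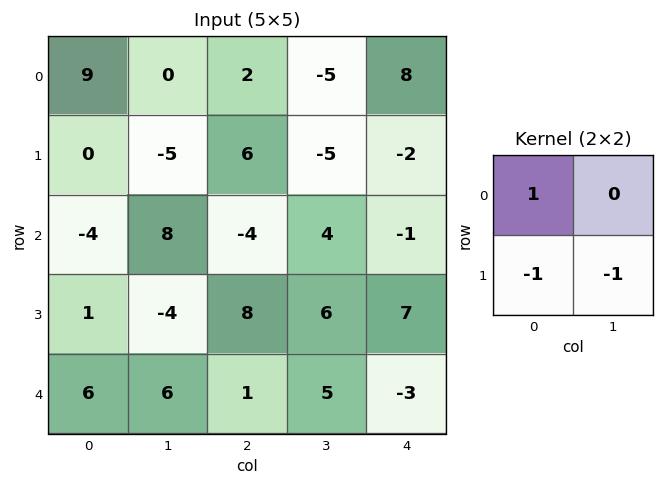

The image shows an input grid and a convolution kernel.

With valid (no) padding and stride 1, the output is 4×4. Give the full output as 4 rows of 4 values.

Output[0,0]: The receptive field on the input at this output position is [9 0 / 0 -5]. Elementwise product with the kernel and sum: 9·1 + 0·-1 + -5·-1.
Output[0,1]: The receptive field on the input at this output position is [0 2 / -5 6]. Elementwise product with the kernel and sum: 0·1 + -5·-1 + 6·-1.

14 -1 1 2
-4 -9 6 -8
-1 4 -18 -9
-11 -11 2 4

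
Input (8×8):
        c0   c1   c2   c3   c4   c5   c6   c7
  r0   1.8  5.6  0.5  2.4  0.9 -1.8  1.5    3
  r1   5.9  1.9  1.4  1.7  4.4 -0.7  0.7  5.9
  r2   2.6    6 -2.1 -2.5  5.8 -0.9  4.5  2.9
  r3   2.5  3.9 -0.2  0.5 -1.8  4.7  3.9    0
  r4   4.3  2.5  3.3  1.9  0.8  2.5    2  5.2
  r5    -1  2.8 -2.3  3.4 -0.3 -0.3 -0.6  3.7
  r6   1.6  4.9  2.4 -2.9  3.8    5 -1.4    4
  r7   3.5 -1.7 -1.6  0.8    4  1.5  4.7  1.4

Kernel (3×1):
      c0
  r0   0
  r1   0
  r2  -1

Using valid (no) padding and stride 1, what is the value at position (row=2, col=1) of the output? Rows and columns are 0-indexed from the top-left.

-2.5

The receptive field on the input at this output position is [6 / 3.9 / 2.5]. Elementwise product with the kernel and sum: 2.5·-1.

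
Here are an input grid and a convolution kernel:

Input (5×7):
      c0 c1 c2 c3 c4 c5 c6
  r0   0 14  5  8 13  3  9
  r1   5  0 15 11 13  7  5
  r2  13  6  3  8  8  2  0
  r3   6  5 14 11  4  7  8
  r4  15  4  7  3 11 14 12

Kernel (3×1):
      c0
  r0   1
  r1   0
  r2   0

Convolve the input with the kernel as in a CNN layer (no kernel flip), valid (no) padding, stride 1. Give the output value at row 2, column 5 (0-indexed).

2

The receptive field on the input at this output position is [2 / 7 / 14]. Elementwise product with the kernel and sum: 2·1.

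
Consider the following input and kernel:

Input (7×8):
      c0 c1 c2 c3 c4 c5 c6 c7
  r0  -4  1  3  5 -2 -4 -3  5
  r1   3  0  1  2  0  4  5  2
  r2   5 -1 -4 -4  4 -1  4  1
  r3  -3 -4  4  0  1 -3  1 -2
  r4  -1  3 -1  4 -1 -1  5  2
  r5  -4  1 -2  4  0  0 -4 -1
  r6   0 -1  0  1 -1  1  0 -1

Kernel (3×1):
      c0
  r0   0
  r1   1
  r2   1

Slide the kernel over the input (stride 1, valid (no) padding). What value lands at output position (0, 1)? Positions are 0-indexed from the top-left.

-1

The receptive field on the input at this output position is [1 / 0 / -1]. Elementwise product with the kernel and sum: 0·1 + -1·1.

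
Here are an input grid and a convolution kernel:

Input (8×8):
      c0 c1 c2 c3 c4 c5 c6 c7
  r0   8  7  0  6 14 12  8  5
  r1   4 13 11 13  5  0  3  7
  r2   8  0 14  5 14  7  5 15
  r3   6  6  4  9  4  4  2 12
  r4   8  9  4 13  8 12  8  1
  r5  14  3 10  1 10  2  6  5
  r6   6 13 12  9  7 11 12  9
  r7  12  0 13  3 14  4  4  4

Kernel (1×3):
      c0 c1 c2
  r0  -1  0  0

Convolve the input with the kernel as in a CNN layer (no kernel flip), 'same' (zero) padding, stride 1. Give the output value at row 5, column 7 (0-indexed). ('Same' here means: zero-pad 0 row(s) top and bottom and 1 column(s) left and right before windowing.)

-6

The receptive field on the zero-padded input at this output position is [6 5 0]. Elementwise product with the kernel and sum: 6·-1.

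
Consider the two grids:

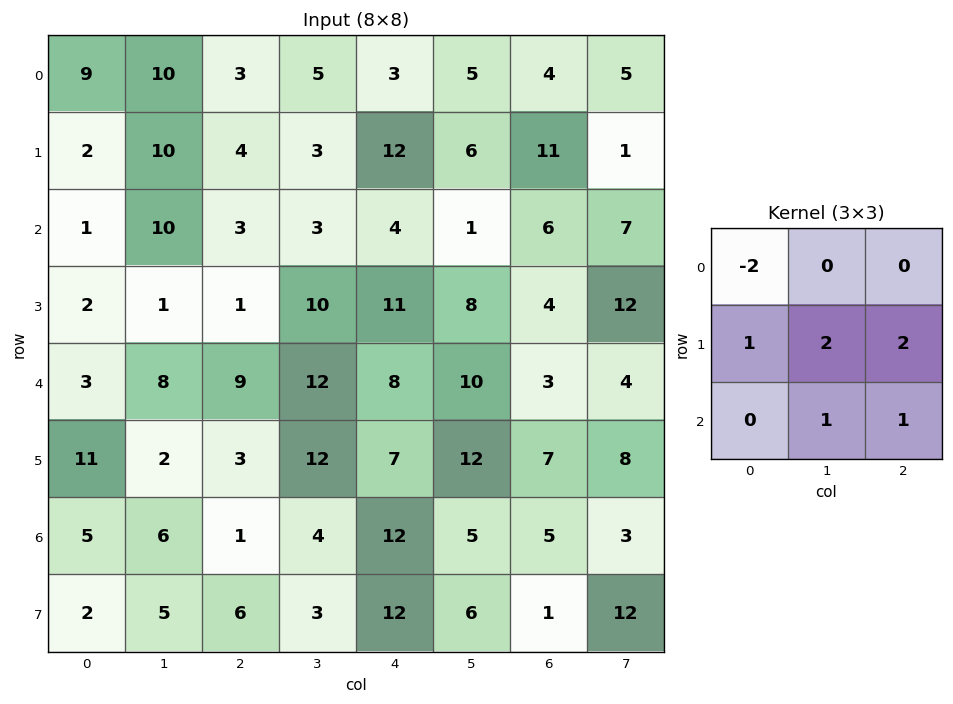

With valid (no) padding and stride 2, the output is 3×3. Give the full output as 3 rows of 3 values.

Output[0,0]: The receptive field on the input at this output position is [9 10 3 / 2 10 4 / 1 10 3]. Elementwise product with the kernel and sum: 9·-2 + 2·1 + 10·2 + 4·2 + 10·1 + 3·1.

25 35 47
21 57 40
22 39 39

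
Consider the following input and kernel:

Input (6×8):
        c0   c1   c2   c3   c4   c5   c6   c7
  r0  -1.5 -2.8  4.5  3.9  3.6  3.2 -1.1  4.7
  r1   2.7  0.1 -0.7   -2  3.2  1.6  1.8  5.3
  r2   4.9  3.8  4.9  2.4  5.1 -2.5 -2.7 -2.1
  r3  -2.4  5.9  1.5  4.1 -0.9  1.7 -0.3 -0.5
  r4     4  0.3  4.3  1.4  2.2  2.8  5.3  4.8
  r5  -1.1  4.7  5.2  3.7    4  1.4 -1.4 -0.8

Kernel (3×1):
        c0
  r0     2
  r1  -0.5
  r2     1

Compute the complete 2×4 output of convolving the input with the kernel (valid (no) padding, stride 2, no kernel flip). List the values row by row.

0.55 14.25 10.7 -5.8
15 13.35 12.85 0.05

Output[0,0]: The receptive field on the input at this output position is [-1.5 / 2.7 / 4.9]. Elementwise product with the kernel and sum: -1.5·2 + 2.7·-0.5 + 4.9·1.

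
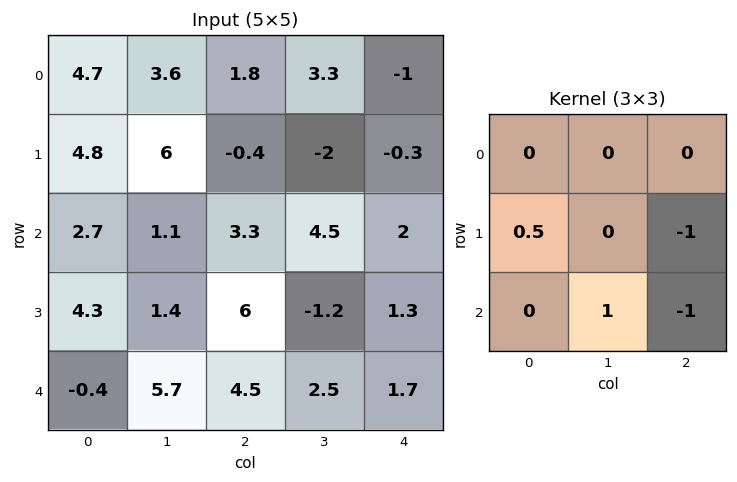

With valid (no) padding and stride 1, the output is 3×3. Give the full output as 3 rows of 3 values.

0.6 3.8 2.6
-6.55 3.25 -2.85
-2.65 3.9 2.5

Output[0,0]: The receptive field on the input at this output position is [4.7 3.6 1.8 / 4.8 6 -0.4 / 2.7 1.1 3.3]. Elementwise product with the kernel and sum: 4.8·0.5 + -0.4·-1 + 1.1·1 + 3.3·-1.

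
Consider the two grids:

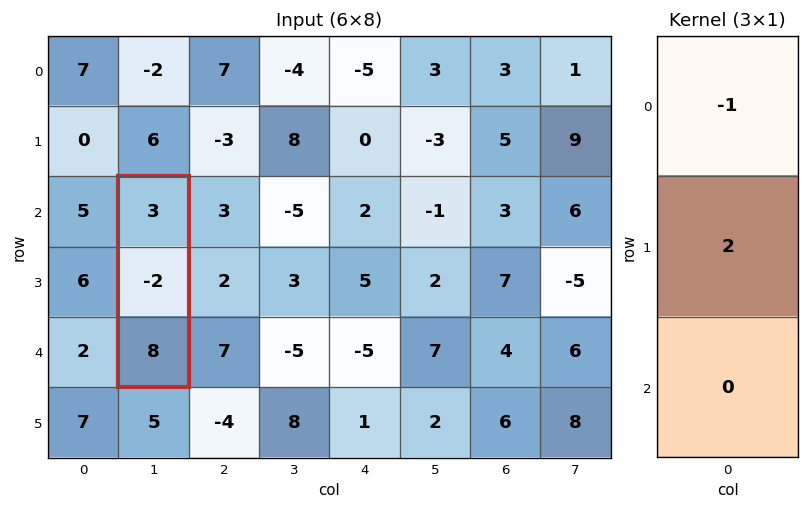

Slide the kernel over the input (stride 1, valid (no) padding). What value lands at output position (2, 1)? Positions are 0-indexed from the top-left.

The receptive field on the input at this output position is [3 / -2 / 8]. Elementwise product with the kernel and sum: 3·-1 + -2·2.

-7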